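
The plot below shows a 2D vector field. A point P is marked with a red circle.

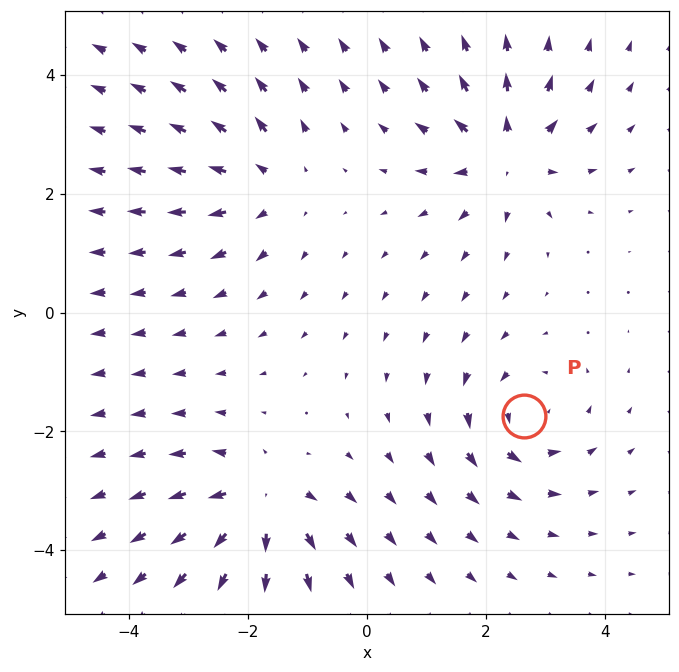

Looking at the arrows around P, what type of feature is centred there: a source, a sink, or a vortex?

vortex

At P (2.6, -1.7) the arrows circulate counterclockwise. Divergence ≈0, curl about +4 — near-zero divergence with nonzero curl is a vortex.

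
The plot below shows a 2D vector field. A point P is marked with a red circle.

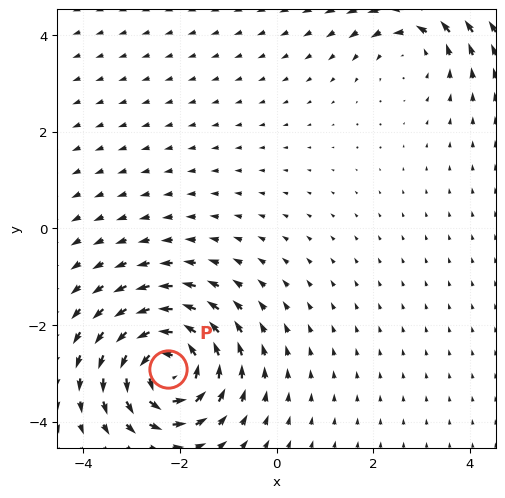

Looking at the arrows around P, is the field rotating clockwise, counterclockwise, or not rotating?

counterclockwise

Near P at (-2.2, -2.9) the arrows circulate counterclockwise. The curl (z-component) there is about +6; positive curl means counterclockwise rotation.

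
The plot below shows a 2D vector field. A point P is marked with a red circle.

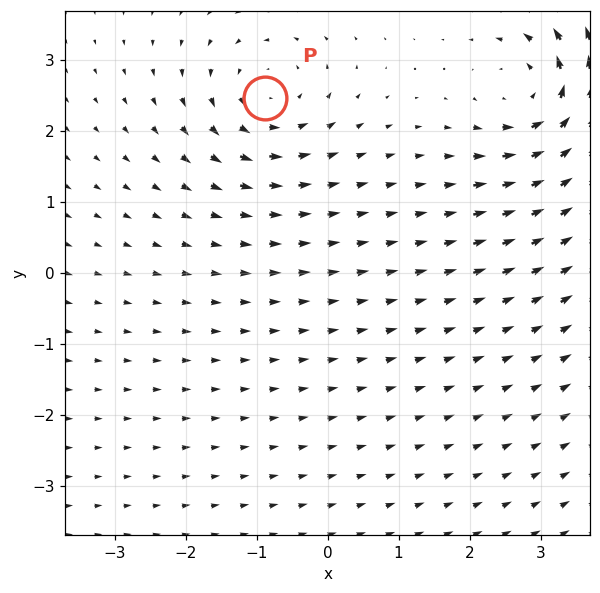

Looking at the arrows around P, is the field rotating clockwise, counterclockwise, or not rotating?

counterclockwise

Near P at (-0.9, 2.5) the arrows circulate counterclockwise. The curl (z-component) there is about +4; positive curl means counterclockwise rotation.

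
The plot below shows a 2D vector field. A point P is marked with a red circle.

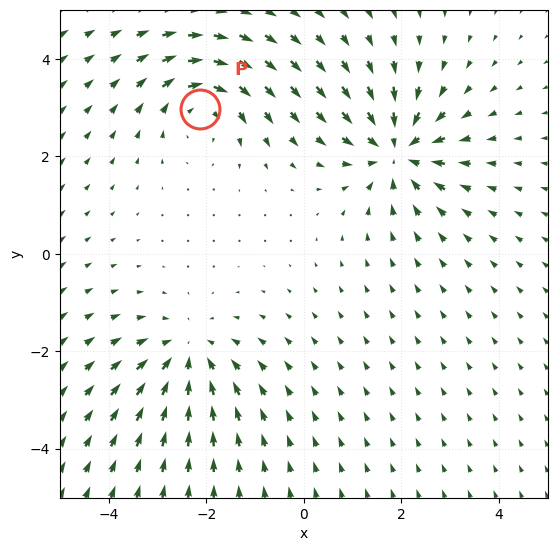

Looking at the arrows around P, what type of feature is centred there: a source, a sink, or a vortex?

vortex

At P (-2.1, 3.0) the arrows circulate clockwise. Divergence ≈0, curl about -3 — near-zero divergence with nonzero curl is a vortex.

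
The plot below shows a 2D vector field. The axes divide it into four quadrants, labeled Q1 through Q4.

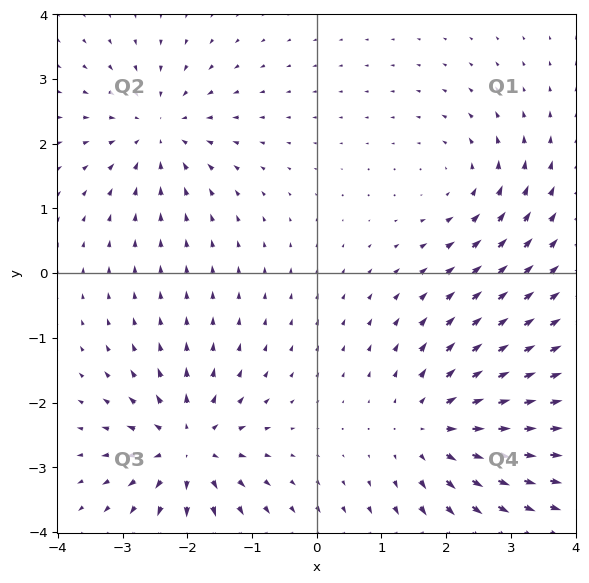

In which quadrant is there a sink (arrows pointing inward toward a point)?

Q2

The sink sits at approximately (-2.5, 2.2), which lies in quadrant Q2. The divergence there is about -4, negative as expected for a sink.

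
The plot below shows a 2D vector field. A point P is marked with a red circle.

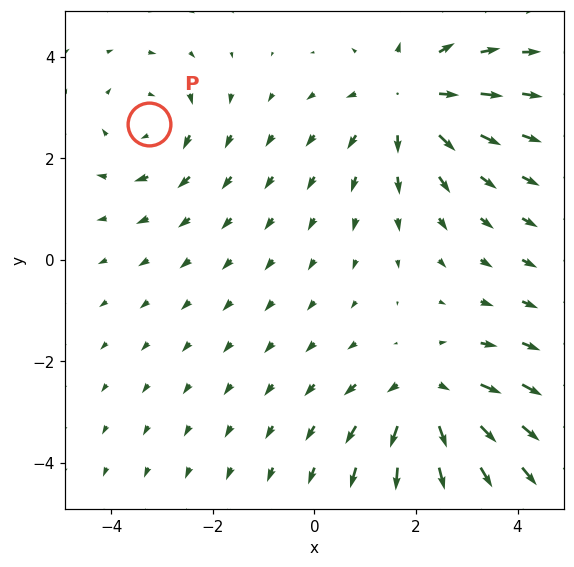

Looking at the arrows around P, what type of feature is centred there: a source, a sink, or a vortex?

At P (-3.3, 2.7) the arrows circulate clockwise. Divergence ≈0, curl about -3 — near-zero divergence with nonzero curl is a vortex.

vortex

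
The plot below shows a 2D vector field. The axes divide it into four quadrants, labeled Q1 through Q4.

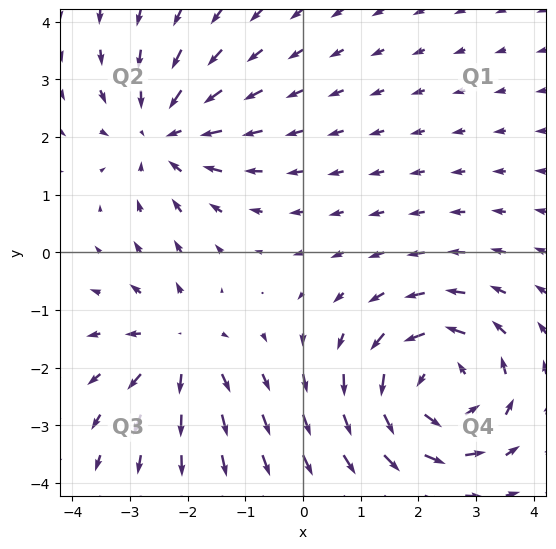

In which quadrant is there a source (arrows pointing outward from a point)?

Q3

The source sits at approximately (-2.1, -1.6), which lies in quadrant Q3. The divergence there is about +3, positive as expected for a source.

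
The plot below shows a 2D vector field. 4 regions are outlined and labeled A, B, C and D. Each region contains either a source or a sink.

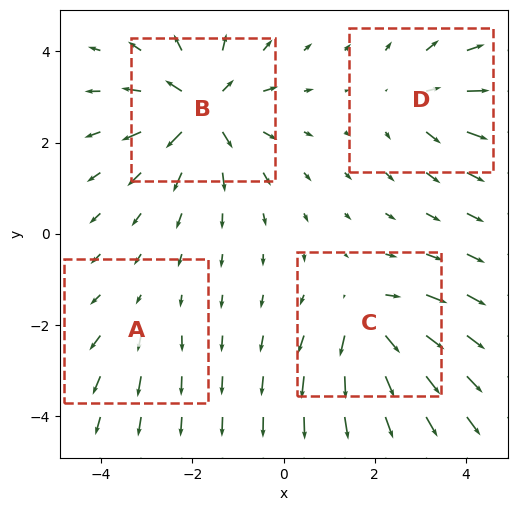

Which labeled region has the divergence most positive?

B

Divergence at each region's feature centre — A: about +2, B: about +8, C: about +6, D: about +4. Region B is most positive.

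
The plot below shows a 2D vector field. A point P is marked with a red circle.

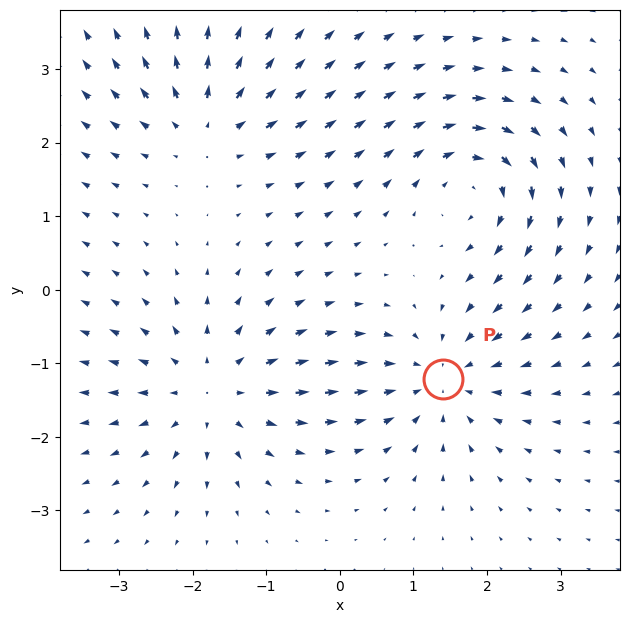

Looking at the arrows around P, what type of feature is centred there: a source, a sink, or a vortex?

At P (1.4, -1.2) the arrows converge inward. Divergence about -4, curl ≈0 — negative divergence with near-zero curl is a sink.

sink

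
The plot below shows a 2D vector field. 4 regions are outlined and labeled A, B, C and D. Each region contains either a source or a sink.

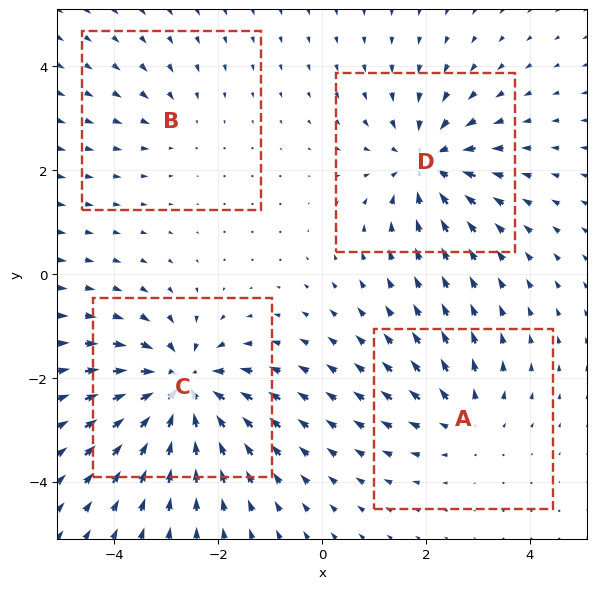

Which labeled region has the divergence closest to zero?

B

Divergence at each region's feature centre — A: about +4, B: about -2, C: about -7, D: about -6. Region B is closest to zero.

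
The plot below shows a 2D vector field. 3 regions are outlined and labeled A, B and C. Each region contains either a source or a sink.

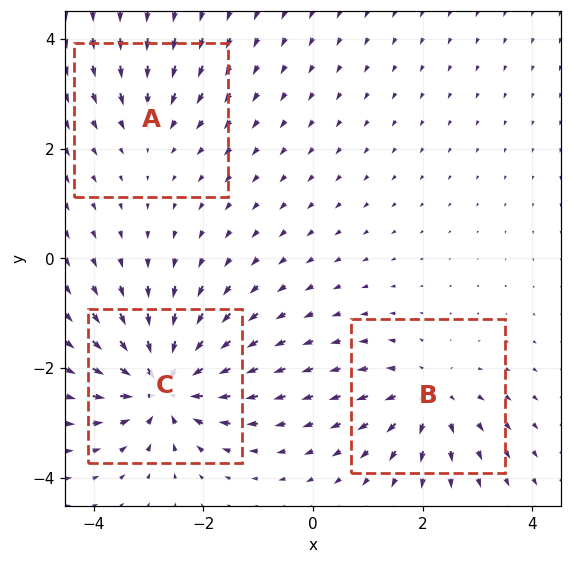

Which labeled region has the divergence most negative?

C

Divergence at each region's feature centre — A: about -2, B: about +4, C: about -6. Region C is most negative.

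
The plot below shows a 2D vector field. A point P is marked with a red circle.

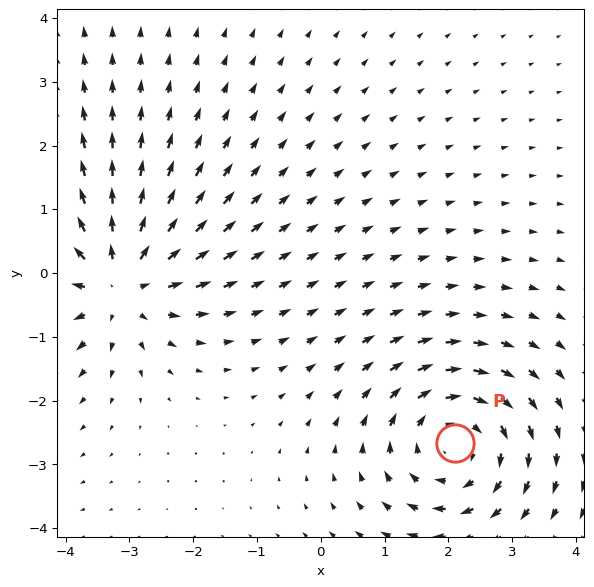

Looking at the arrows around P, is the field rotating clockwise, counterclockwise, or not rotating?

clockwise

Near P at (2.1, -2.7) the arrows circulate clockwise. The curl (z-component) there is about -3; negative curl means clockwise rotation.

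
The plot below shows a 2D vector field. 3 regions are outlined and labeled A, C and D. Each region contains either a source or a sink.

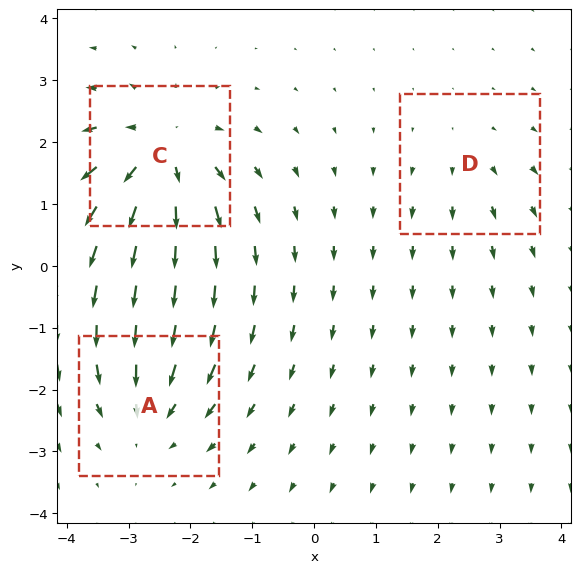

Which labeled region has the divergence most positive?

Divergence at each region's feature centre — A: about -4, C: about +5, D: about +2. Region C is most positive.

C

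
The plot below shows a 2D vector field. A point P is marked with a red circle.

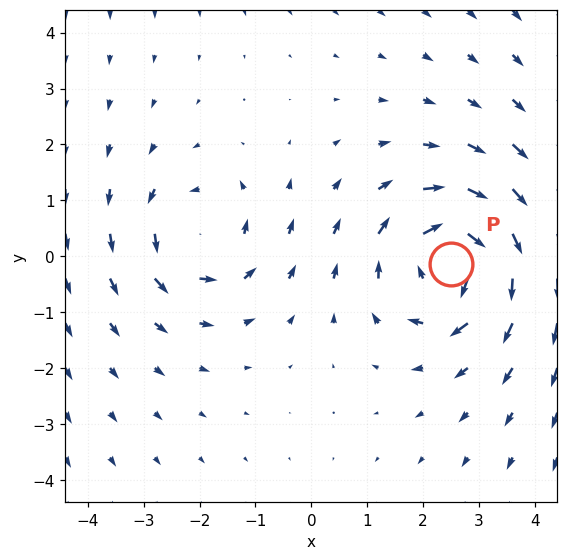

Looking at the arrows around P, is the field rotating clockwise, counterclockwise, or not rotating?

clockwise

Near P at (2.5, -0.1) the arrows circulate clockwise. The curl (z-component) there is about -5; negative curl means clockwise rotation.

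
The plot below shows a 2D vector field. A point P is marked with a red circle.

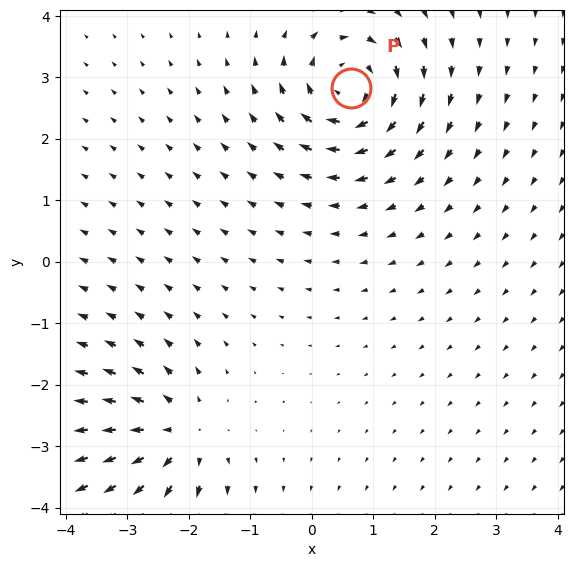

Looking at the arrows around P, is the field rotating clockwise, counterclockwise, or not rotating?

Near P at (0.6, 2.8) the arrows circulate clockwise. The curl (z-component) there is about -5; negative curl means clockwise rotation.

clockwise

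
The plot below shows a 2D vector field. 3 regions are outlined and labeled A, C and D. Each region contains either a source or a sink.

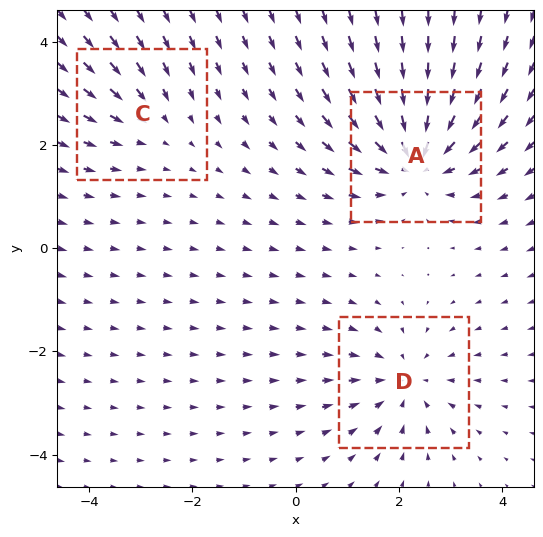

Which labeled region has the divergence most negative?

Divergence at each region's feature centre — A: about -5, C: about -2, D: about -3. Region A is most negative.

A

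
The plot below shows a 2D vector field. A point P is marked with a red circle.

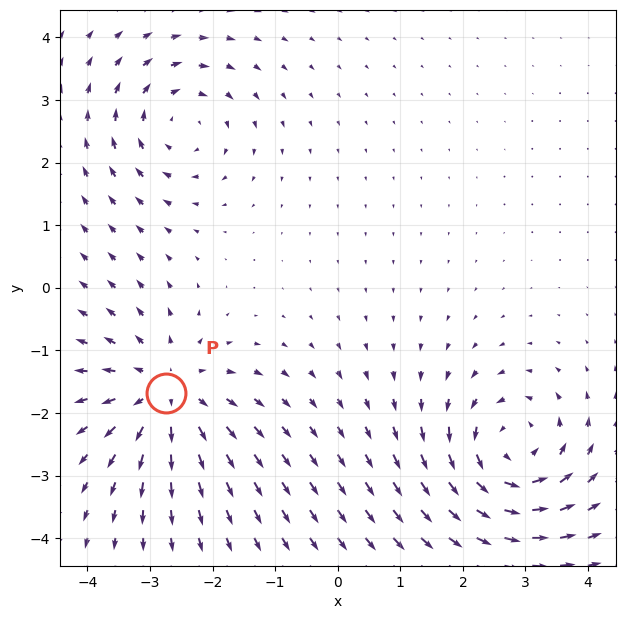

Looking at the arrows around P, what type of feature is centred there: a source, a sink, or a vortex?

source

At P (-2.7, -1.7) the arrows spread outward. Divergence about +5, curl ≈0 — positive divergence with near-zero curl is a source.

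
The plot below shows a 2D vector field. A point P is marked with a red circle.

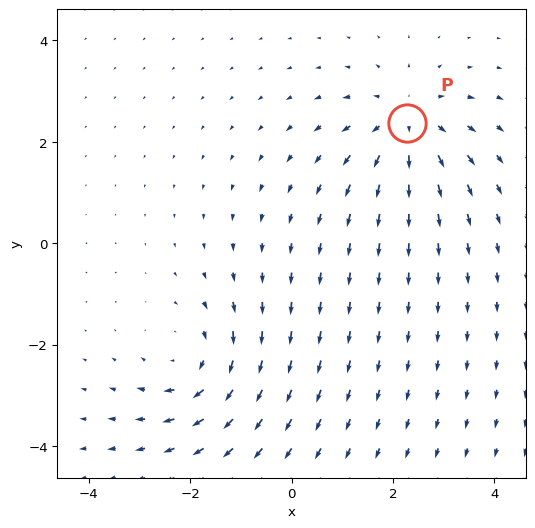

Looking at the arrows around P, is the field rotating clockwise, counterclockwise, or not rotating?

not rotating

Near P at (2.3, 2.4) the arrows show no circulation. The curl there is ≈0.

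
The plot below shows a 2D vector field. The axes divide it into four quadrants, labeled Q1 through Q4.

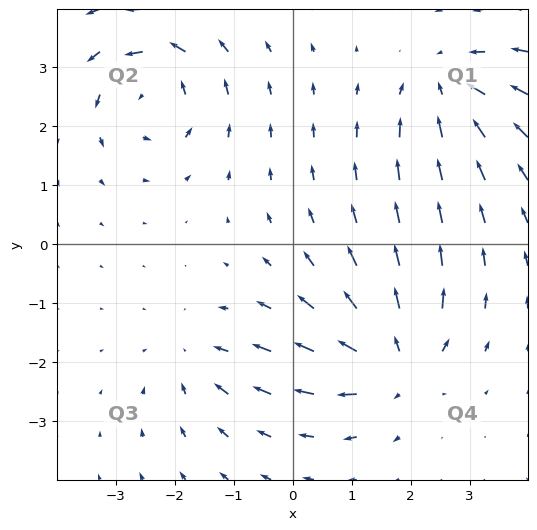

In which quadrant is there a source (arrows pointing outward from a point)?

The source sits at approximately (1.7, -2.0), which lies in quadrant Q4. The divergence there is about +5, positive as expected for a source.

Q4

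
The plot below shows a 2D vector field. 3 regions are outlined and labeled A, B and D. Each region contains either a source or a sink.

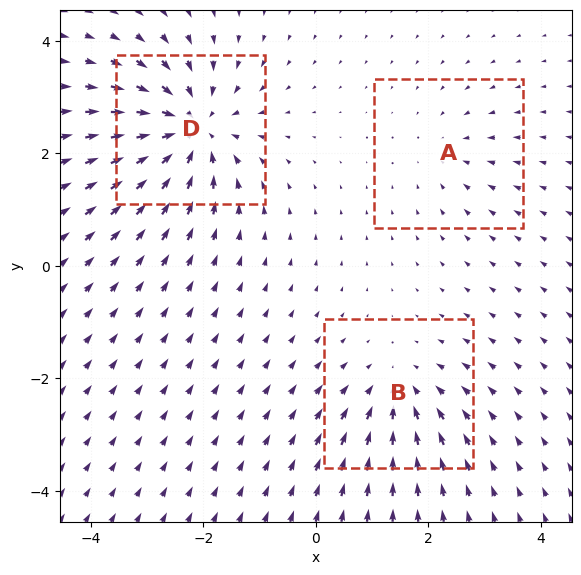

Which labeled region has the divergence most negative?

Divergence at each region's feature centre — A: about -2, B: about -3, D: about -6. Region D is most negative.

D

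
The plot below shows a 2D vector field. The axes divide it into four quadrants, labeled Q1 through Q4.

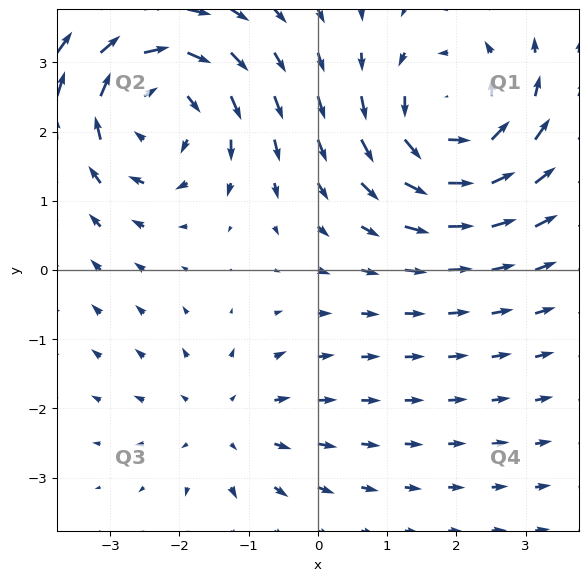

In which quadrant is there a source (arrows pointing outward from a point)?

The source sits at approximately (-1.3, -2.2), which lies in quadrant Q3. The divergence there is about +2, positive as expected for a source.

Q3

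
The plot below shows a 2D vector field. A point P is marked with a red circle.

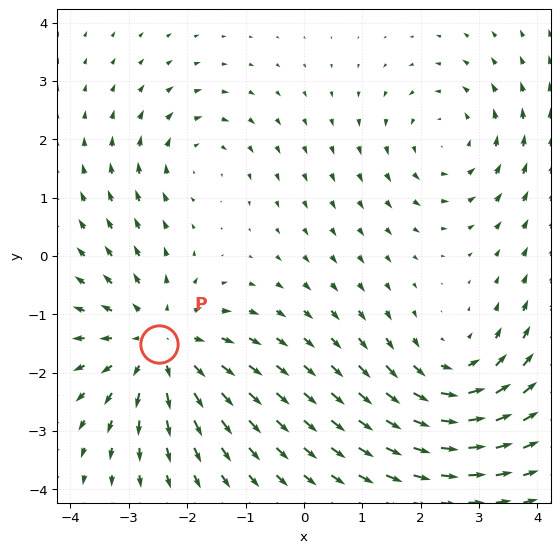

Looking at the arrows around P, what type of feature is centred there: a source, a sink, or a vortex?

At P (-2.5, -1.5) the arrows spread outward. Divergence about +4, curl ≈0 — positive divergence with near-zero curl is a source.

source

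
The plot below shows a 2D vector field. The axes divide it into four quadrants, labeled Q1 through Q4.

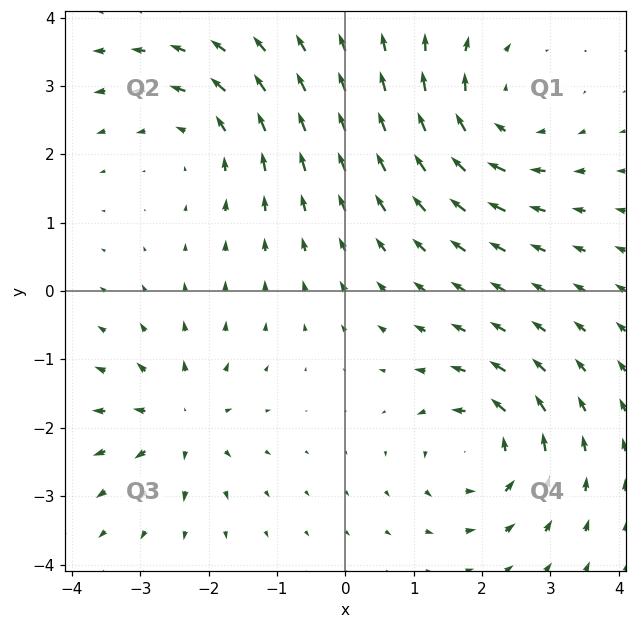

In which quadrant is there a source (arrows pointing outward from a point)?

The source sits at approximately (-2.4, -1.9), which lies in quadrant Q3. The divergence there is about +4, positive as expected for a source.

Q3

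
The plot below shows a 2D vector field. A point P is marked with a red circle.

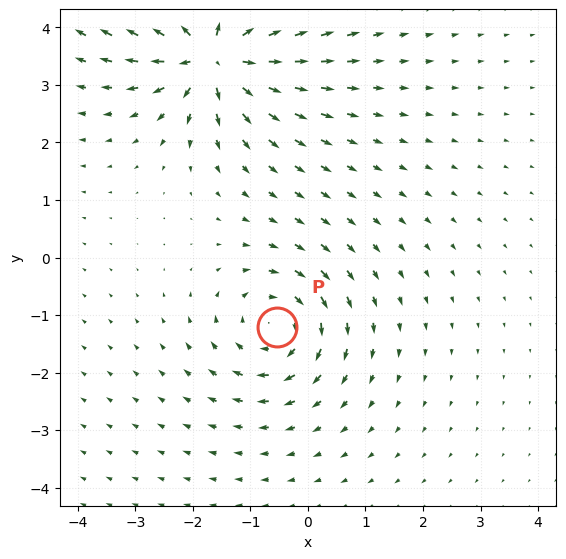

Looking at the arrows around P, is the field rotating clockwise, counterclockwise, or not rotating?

clockwise

Near P at (-0.5, -1.2) the arrows circulate clockwise. The curl (z-component) there is about -4; negative curl means clockwise rotation.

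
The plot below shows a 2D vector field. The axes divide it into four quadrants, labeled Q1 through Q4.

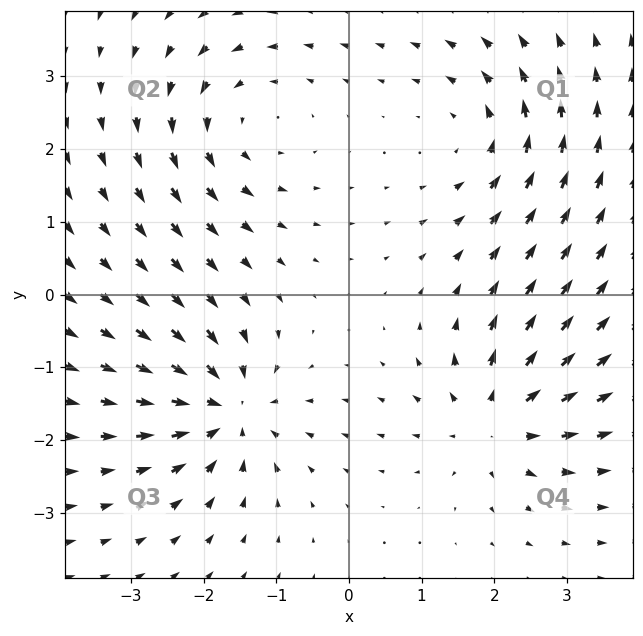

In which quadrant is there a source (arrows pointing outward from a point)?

Q4

The source sits at approximately (2.0, -1.7), which lies in quadrant Q4. The divergence there is about +5, positive as expected for a source.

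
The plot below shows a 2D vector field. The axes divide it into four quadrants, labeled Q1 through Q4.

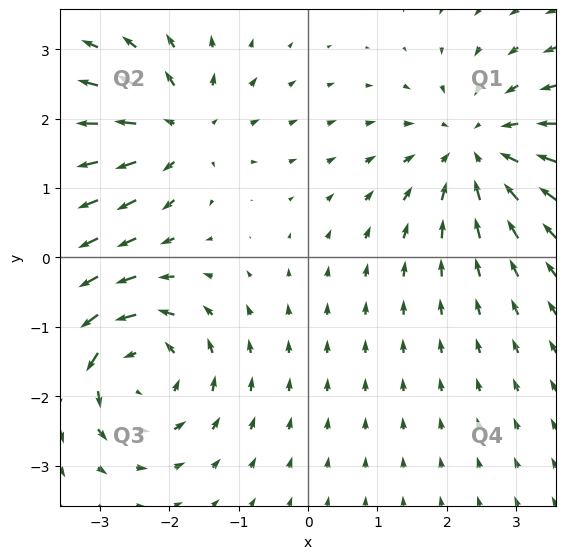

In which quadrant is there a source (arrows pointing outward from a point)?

The source sits at approximately (-1.8, 1.8), which lies in quadrant Q2. The divergence there is about +4, positive as expected for a source.

Q2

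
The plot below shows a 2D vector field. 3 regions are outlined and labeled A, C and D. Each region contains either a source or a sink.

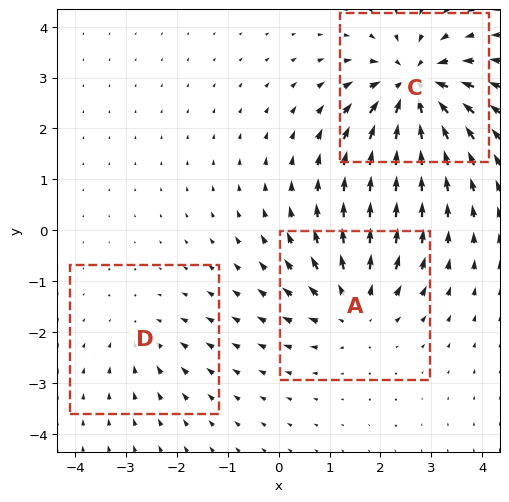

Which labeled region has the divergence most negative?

C

Divergence at each region's feature centre — A: about +4, C: about -6, D: about -2. Region C is most negative.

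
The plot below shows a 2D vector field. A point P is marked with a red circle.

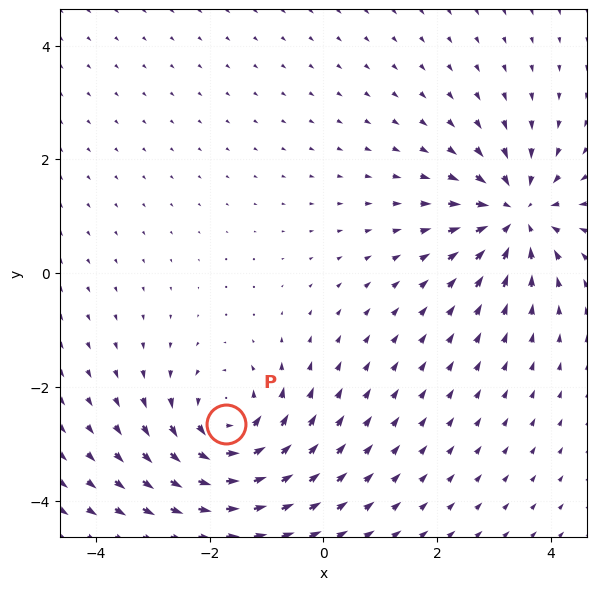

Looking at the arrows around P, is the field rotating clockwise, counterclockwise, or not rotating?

counterclockwise

Near P at (-1.7, -2.7) the arrows circulate counterclockwise. The curl (z-component) there is about +5; positive curl means counterclockwise rotation.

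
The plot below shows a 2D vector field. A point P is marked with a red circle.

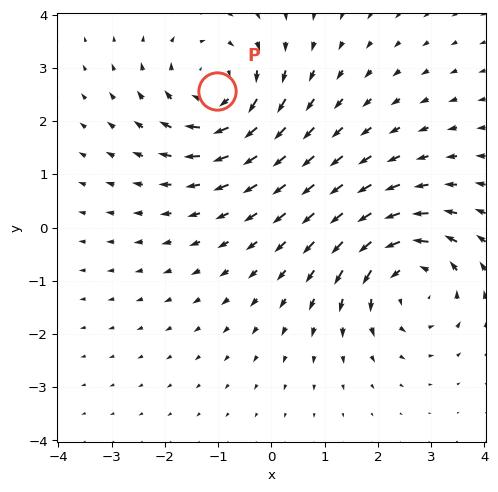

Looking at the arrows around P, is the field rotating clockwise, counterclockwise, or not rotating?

Near P at (-1.0, 2.6) the arrows circulate clockwise. The curl (z-component) there is about -4; negative curl means clockwise rotation.

clockwise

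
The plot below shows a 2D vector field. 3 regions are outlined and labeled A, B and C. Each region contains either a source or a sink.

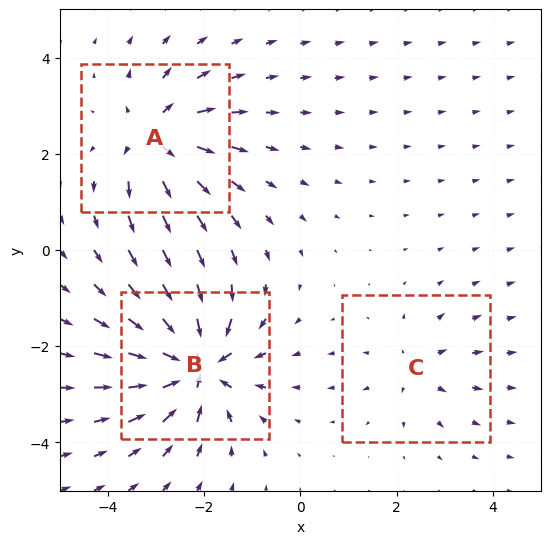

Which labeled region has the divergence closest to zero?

C

Divergence at each region's feature centre — A: about +4, B: about -6, C: about +2. Region C is closest to zero.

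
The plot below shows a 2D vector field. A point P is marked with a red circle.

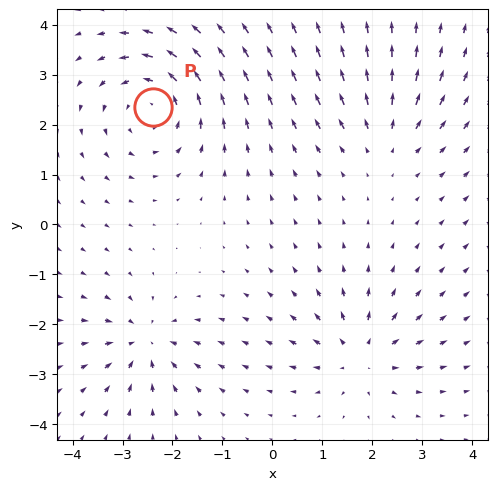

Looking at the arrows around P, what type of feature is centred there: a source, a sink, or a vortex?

At P (-2.4, 2.4) the arrows circulate counterclockwise. Divergence ≈0, curl about +4 — near-zero divergence with nonzero curl is a vortex.

vortex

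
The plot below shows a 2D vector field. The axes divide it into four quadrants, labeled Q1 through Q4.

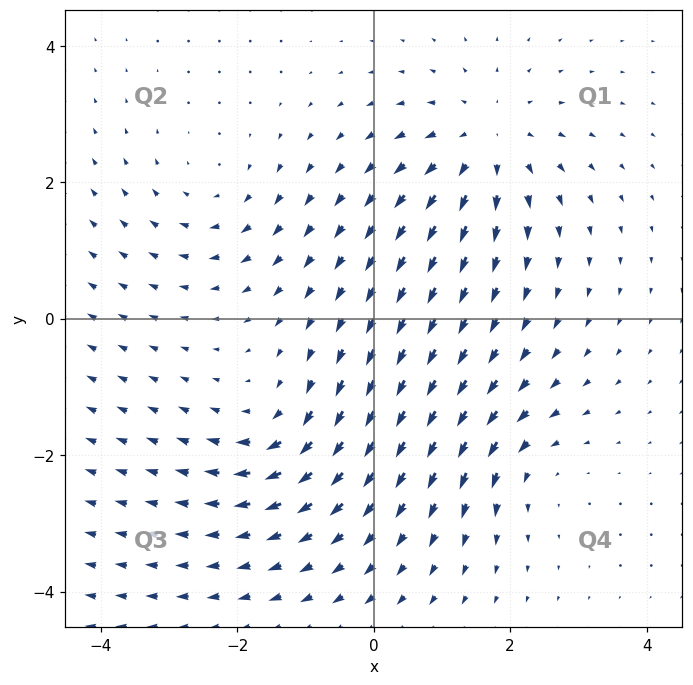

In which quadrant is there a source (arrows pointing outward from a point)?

The source sits at approximately (1.7, 2.6), which lies in quadrant Q1. The divergence there is about +5, positive as expected for a source.

Q1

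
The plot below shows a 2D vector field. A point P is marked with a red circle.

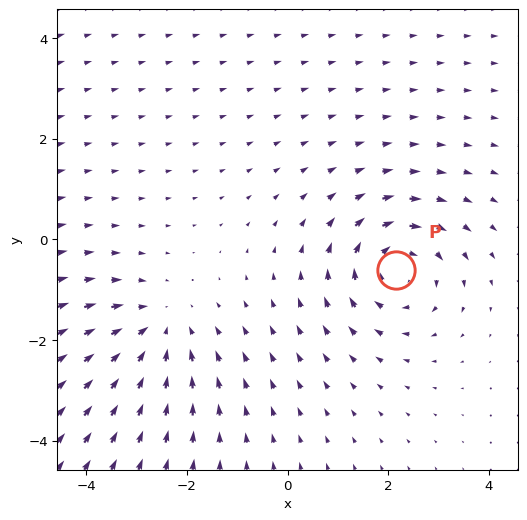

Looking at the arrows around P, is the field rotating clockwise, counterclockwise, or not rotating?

Near P at (2.2, -0.6) the arrows circulate clockwise. The curl (z-component) there is about -4; negative curl means clockwise rotation.

clockwise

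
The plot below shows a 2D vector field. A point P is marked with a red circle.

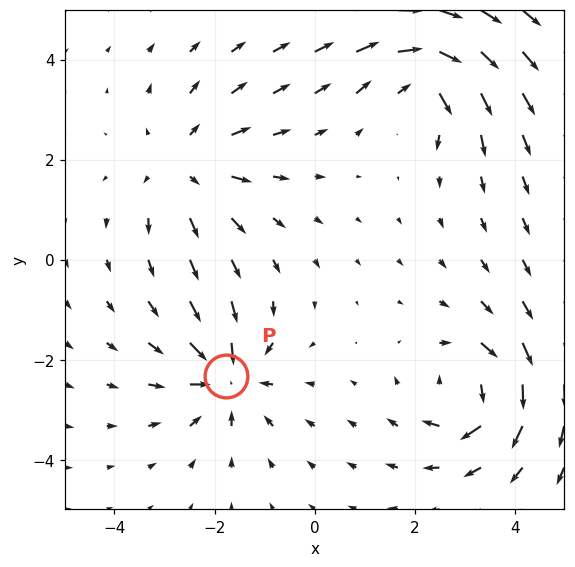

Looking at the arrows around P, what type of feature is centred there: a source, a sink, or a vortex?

sink

At P (-1.8, -2.3) the arrows converge inward. Divergence about -6, curl ≈0 — negative divergence with near-zero curl is a sink.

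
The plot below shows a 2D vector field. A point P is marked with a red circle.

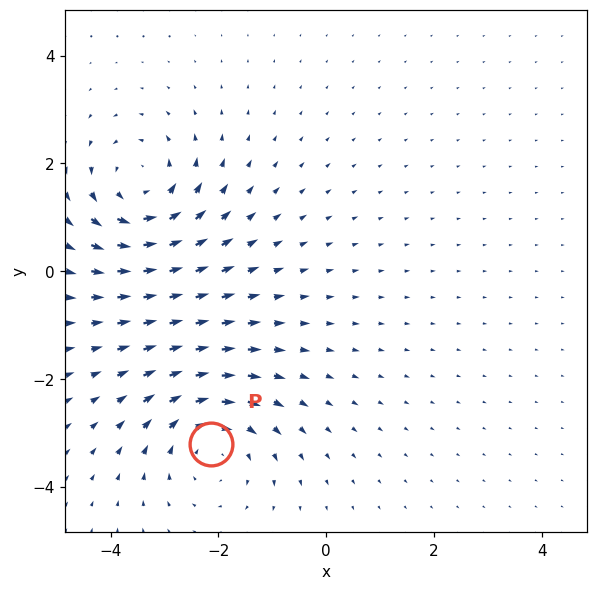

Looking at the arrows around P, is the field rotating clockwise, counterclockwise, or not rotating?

Near P at (-2.1, -3.2) the arrows circulate clockwise. The curl (z-component) there is about -4; negative curl means clockwise rotation.

clockwise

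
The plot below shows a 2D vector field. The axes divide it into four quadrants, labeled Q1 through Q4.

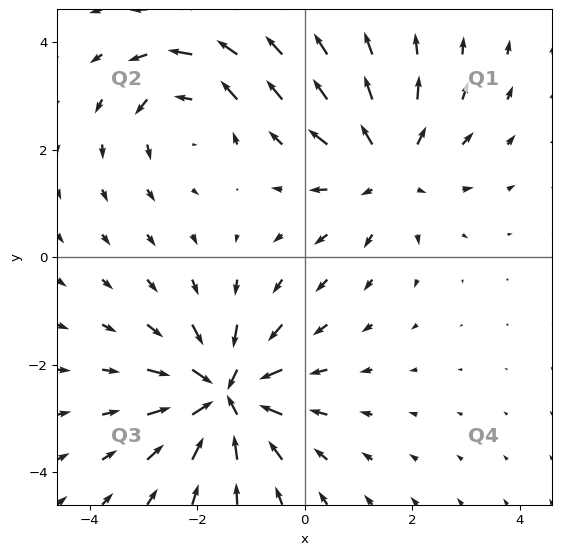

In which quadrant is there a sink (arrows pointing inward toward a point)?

Q3

The sink sits at approximately (-1.5, -2.6), which lies in quadrant Q3. The divergence there is about -5, negative as expected for a sink.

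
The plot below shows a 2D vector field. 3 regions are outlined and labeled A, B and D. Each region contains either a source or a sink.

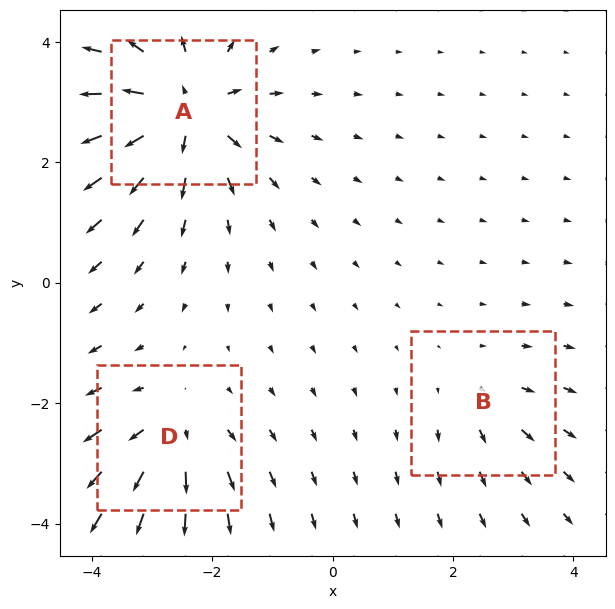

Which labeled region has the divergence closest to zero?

B

Divergence at each region's feature centre — A: about +6, B: about +2, D: about +4. Region B is closest to zero.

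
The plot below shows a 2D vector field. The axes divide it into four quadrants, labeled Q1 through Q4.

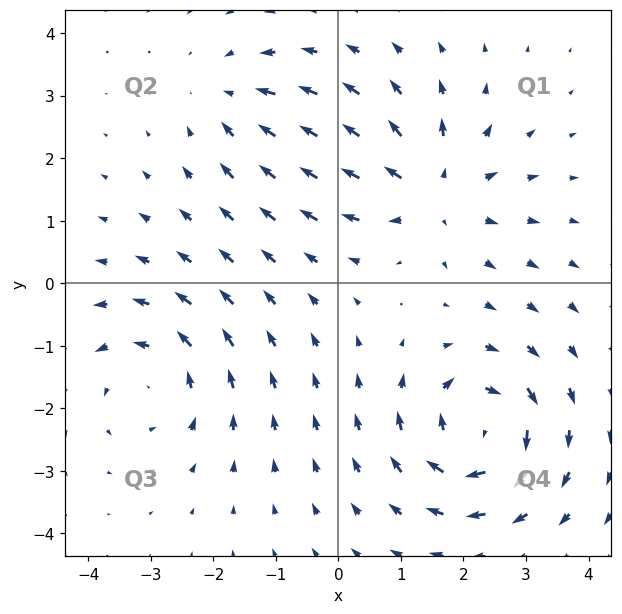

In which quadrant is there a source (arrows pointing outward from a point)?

Q1

The source sits at approximately (1.5, 1.5), which lies in quadrant Q1. The divergence there is about +4, positive as expected for a source.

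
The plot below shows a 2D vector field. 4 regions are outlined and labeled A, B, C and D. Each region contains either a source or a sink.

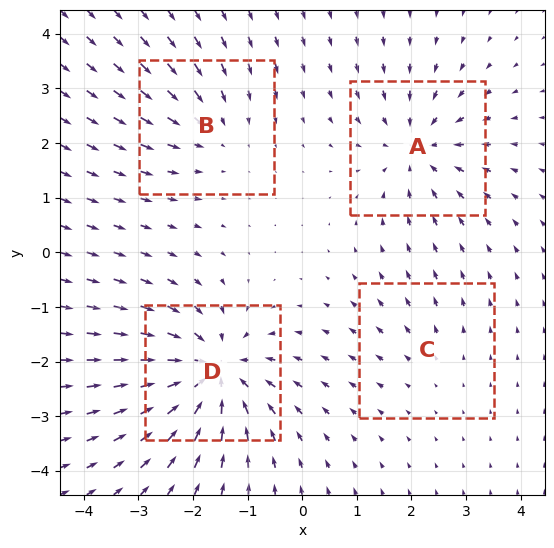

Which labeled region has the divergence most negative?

Divergence at each region's feature centre — A: about -5, B: about -4, C: about +2, D: about -8. Region D is most negative.

D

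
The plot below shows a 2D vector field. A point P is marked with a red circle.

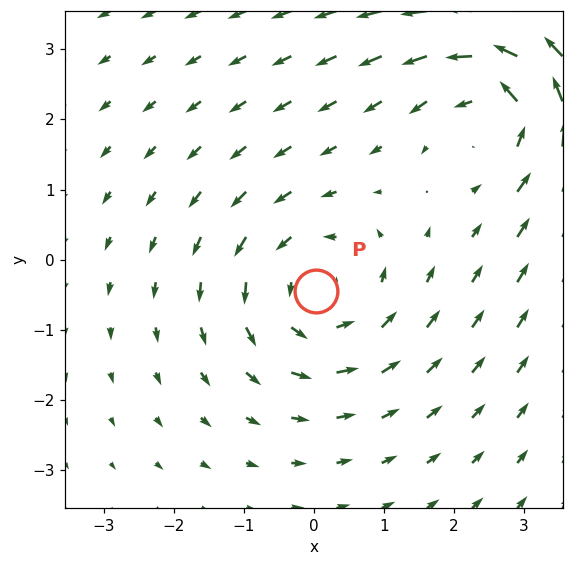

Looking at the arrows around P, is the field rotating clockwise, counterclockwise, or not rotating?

counterclockwise

Near P at (0.0, -0.4) the arrows circulate counterclockwise. The curl (z-component) there is about +3; positive curl means counterclockwise rotation.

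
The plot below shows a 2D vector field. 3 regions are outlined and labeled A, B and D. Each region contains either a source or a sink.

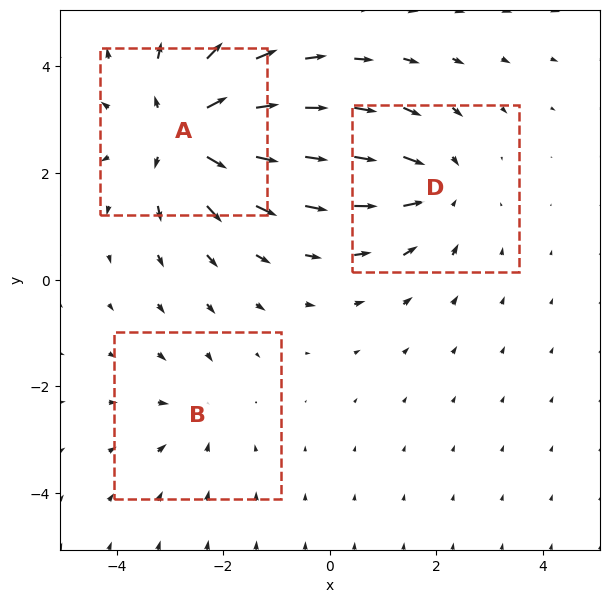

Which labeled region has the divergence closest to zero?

Divergence at each region's feature centre — A: about +4, B: about -2, D: about -3. Region B is closest to zero.

B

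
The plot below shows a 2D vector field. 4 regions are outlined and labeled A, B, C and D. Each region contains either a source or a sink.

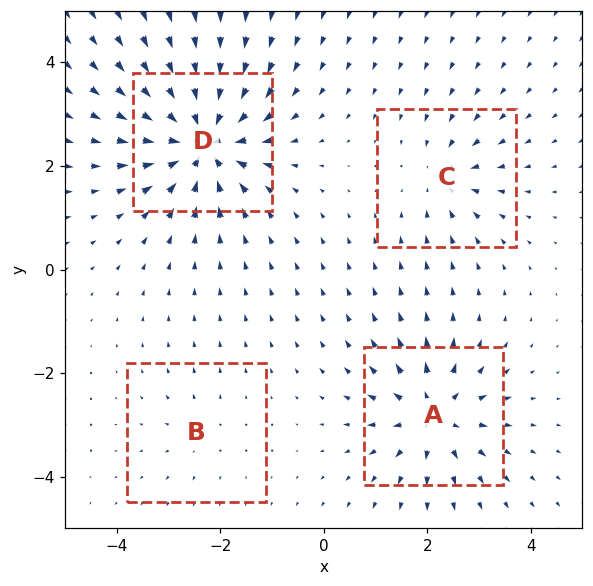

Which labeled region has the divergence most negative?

D

Divergence at each region's feature centre — A: about +6, B: about +2, C: about -4, D: about -9. Region D is most negative.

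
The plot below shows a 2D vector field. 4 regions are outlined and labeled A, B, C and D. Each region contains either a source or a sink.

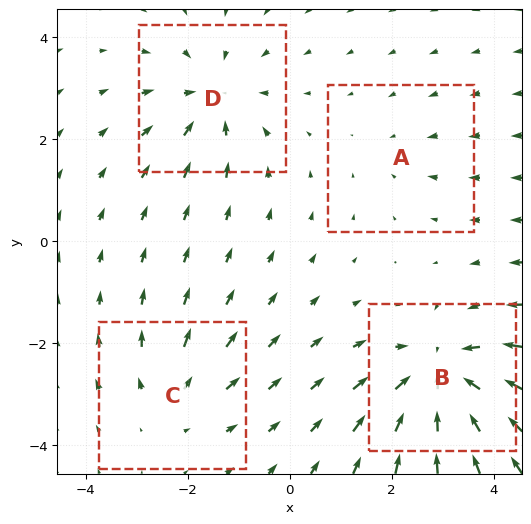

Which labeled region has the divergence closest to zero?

Divergence at each region's feature centre — A: about -2, B: about -7, C: about +3, D: about -5. Region A is closest to zero.

A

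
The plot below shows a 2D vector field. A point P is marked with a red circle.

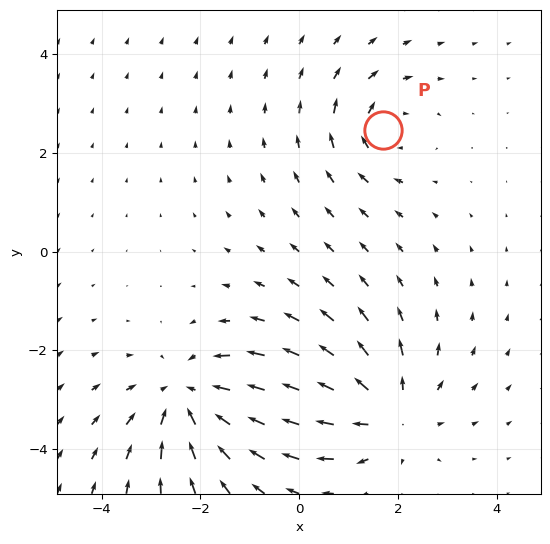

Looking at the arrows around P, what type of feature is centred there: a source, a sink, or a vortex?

At P (1.7, 2.5) the arrows circulate clockwise. Divergence ≈0, curl about -4 — near-zero divergence with nonzero curl is a vortex.

vortex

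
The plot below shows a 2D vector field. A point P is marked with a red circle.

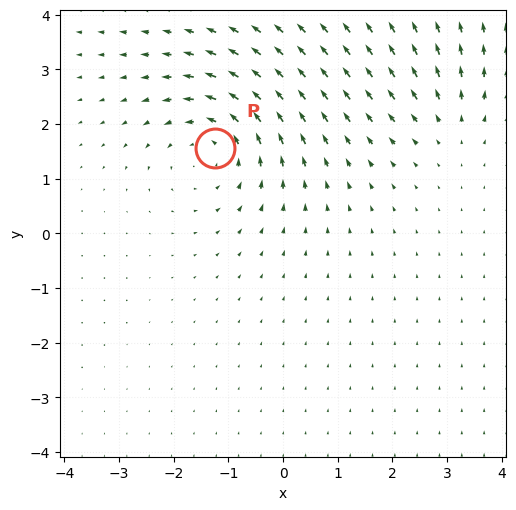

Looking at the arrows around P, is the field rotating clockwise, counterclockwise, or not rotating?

counterclockwise

Near P at (-1.2, 1.6) the arrows circulate counterclockwise. The curl (z-component) there is about +4; positive curl means counterclockwise rotation.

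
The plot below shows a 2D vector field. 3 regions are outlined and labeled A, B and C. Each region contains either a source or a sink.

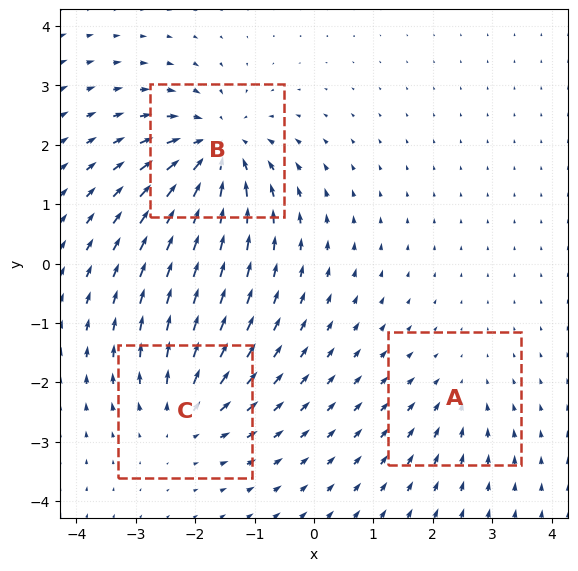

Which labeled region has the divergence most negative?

B

Divergence at each region's feature centre — A: about -2, B: about -5, C: about +3. Region B is most negative.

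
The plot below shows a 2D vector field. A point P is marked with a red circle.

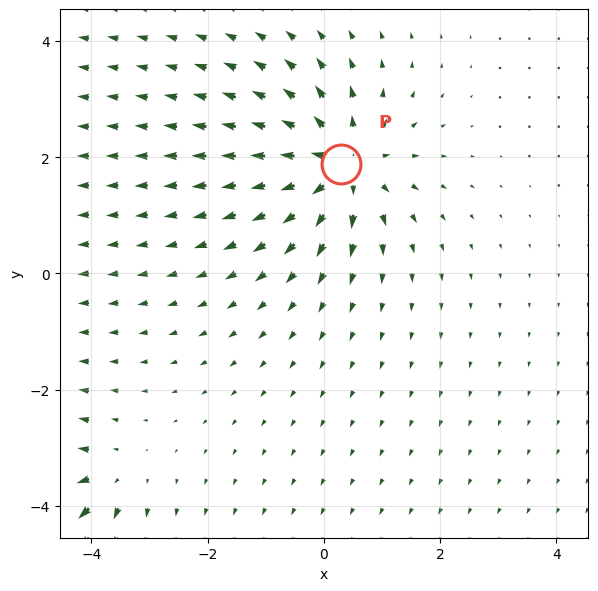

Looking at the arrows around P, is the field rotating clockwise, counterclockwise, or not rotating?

Near P at (0.3, 1.9) the arrows show no circulation. The curl there is ≈0.

not rotating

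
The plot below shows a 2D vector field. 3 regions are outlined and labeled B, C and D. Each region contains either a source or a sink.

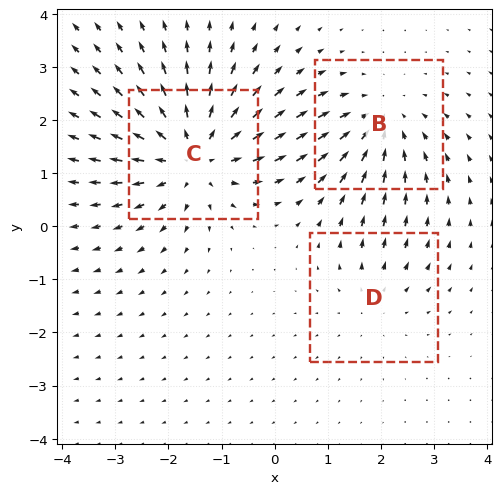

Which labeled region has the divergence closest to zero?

D

Divergence at each region's feature centre — B: about -3, C: about +5, D: about +2. Region D is closest to zero.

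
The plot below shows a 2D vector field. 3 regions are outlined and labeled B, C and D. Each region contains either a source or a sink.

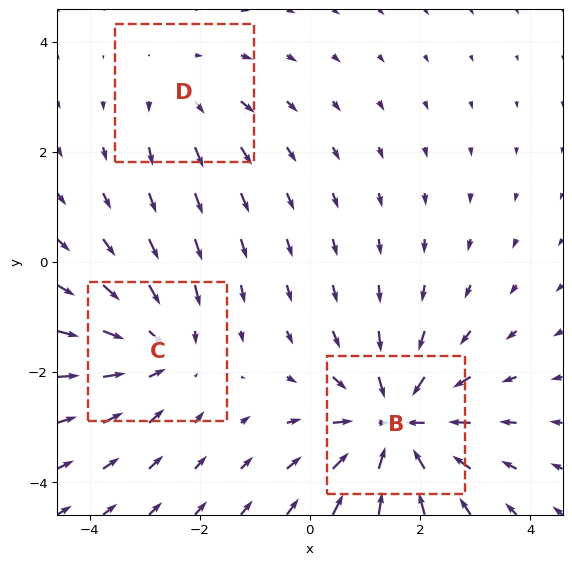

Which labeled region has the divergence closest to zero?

Divergence at each region's feature centre — B: about -4, C: about -3, D: about +2. Region D is closest to zero.

D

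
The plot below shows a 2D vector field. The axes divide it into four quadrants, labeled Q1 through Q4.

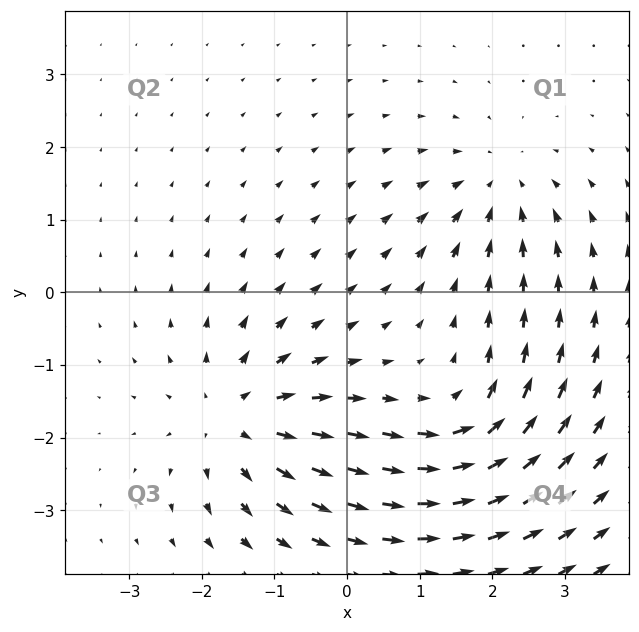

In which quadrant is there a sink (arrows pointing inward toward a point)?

The sink sits at approximately (2.1, 1.4), which lies in quadrant Q1. The divergence there is about -4, negative as expected for a sink.

Q1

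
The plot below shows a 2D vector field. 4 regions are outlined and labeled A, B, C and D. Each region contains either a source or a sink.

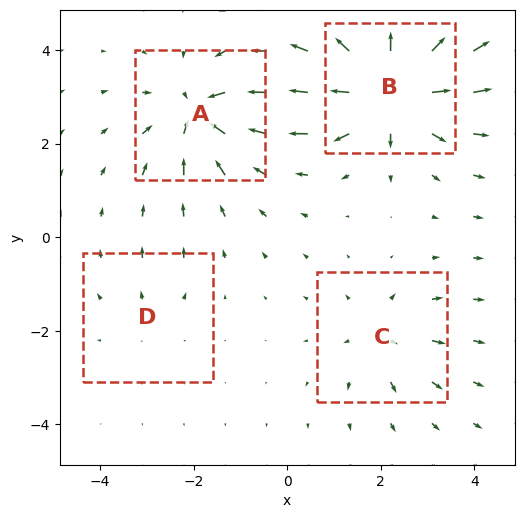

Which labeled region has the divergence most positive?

Divergence at each region's feature centre — A: about -6, B: about +8, C: about +4, D: about +2. Region B is most positive.

B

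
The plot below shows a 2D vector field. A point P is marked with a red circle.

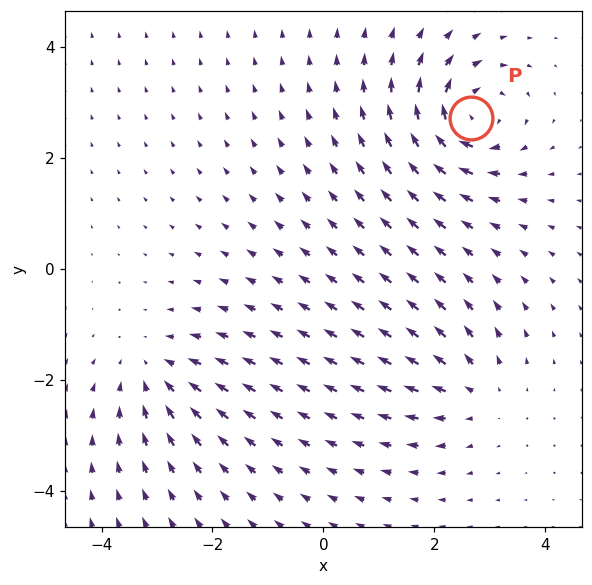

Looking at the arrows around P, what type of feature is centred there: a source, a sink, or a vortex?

vortex

At P (2.7, 2.7) the arrows circulate clockwise. Divergence ≈0, curl about -7 — near-zero divergence with nonzero curl is a vortex.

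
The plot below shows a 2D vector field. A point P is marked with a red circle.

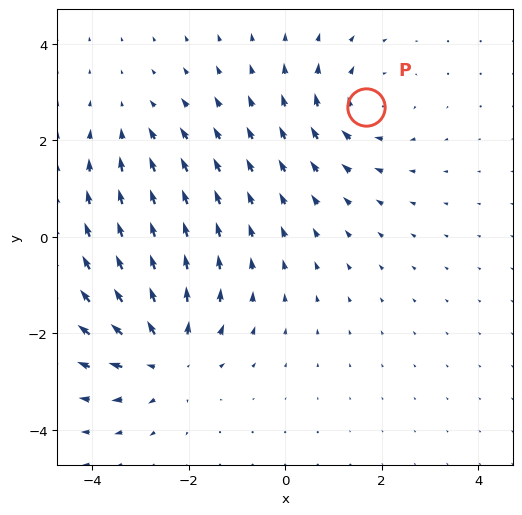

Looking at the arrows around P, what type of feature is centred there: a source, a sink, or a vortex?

At P (1.7, 2.7) the arrows circulate clockwise. Divergence ≈0, curl about -3 — near-zero divergence with nonzero curl is a vortex.

vortex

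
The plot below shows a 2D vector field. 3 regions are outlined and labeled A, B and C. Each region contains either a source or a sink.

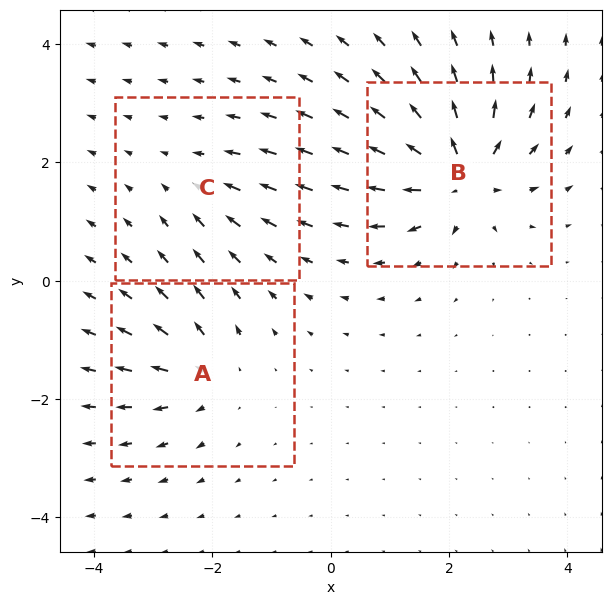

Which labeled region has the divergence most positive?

Divergence at each region's feature centre — A: about +4, B: about +7, C: about -2. Region B is most positive.

B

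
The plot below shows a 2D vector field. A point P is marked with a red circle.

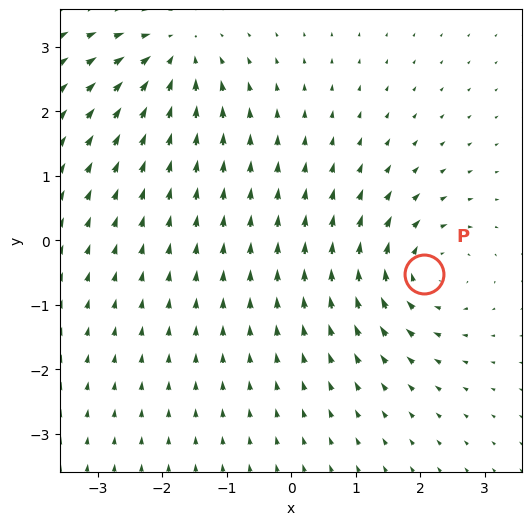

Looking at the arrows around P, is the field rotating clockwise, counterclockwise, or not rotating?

Near P at (2.1, -0.5) the arrows circulate clockwise. The curl (z-component) there is about -4; negative curl means clockwise rotation.

clockwise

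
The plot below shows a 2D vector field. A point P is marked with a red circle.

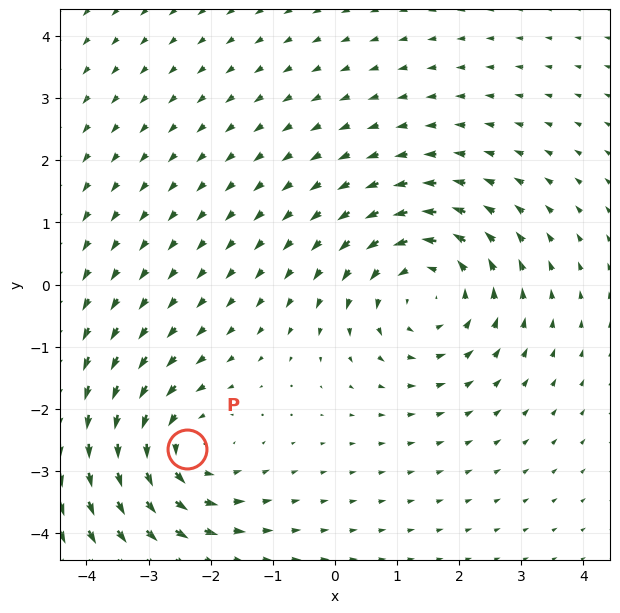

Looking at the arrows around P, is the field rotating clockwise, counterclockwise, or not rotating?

counterclockwise

Near P at (-2.4, -2.6) the arrows circulate counterclockwise. The curl (z-component) there is about +4; positive curl means counterclockwise rotation.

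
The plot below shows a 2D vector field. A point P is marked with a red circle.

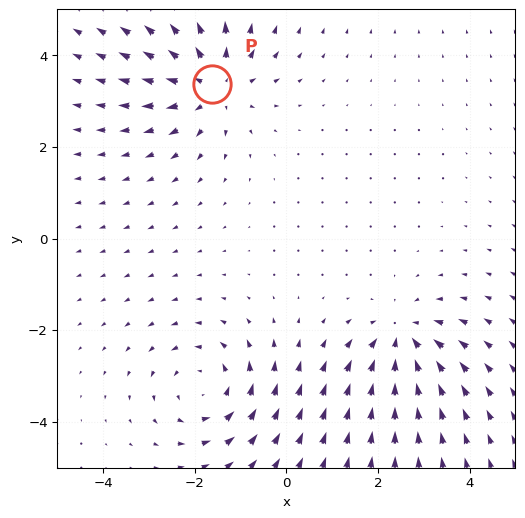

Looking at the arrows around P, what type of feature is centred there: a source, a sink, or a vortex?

At P (-1.6, 3.4) the arrows spread outward. Divergence about +5, curl ≈0 — positive divergence with near-zero curl is a source.

source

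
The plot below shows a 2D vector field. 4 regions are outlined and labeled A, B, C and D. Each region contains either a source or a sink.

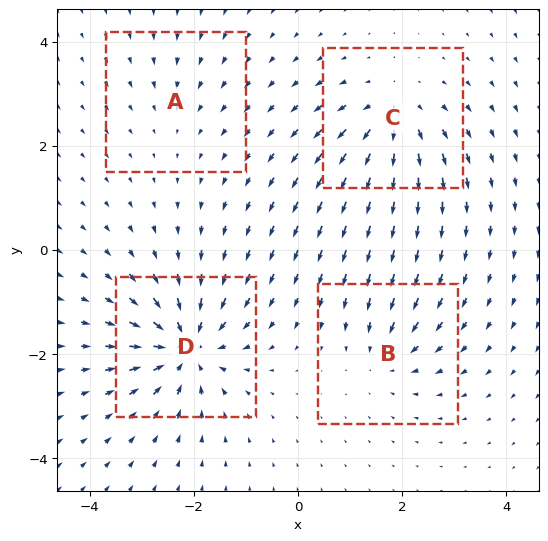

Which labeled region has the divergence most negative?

Divergence at each region's feature centre — A: about -2, B: about -4, C: about +6, D: about -8. Region D is most negative.

D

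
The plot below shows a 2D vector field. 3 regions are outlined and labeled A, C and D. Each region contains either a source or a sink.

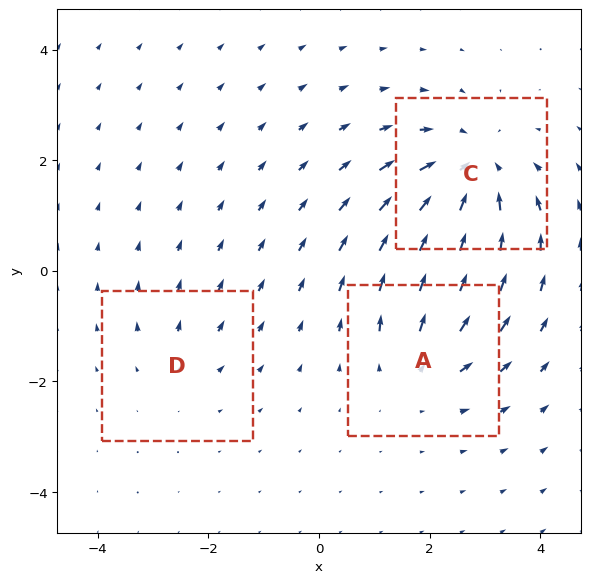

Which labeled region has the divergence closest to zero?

Divergence at each region's feature centre — A: about +3, C: about -4, D: about +2. Region D is closest to zero.

D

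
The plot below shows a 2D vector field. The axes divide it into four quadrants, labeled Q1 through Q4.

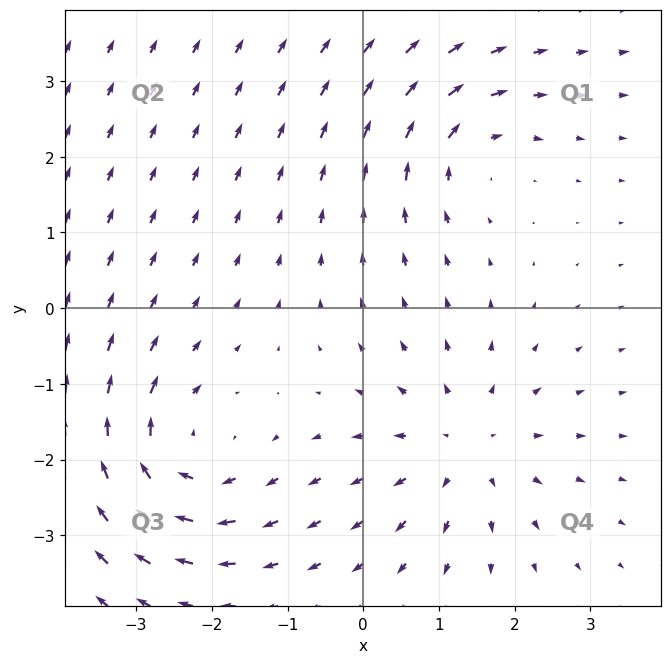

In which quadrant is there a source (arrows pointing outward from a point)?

Q4

The source sits at approximately (1.3, -1.8), which lies in quadrant Q4. The divergence there is about +3, positive as expected for a source.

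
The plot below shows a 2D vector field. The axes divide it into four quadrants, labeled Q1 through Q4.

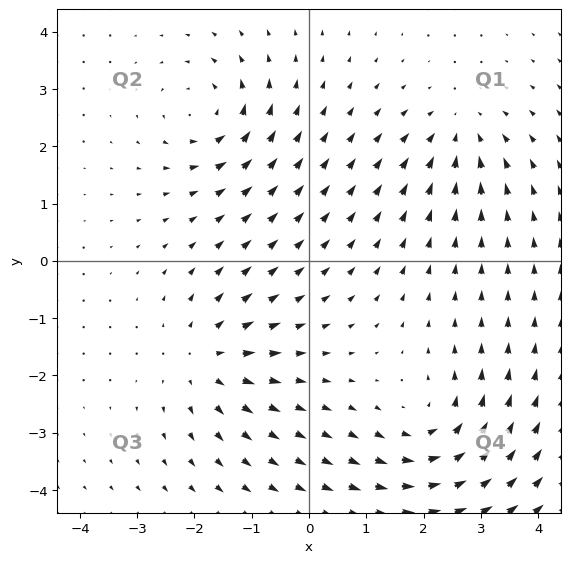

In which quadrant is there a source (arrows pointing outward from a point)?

The source sits at approximately (-1.8, -1.7), which lies in quadrant Q3. The divergence there is about +5, positive as expected for a source.

Q3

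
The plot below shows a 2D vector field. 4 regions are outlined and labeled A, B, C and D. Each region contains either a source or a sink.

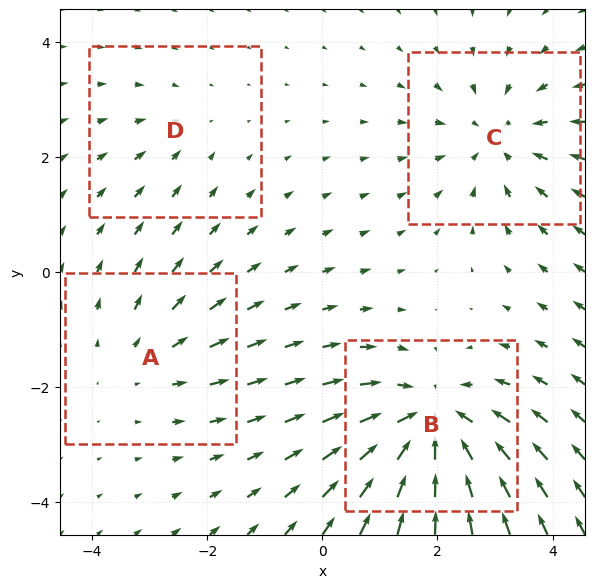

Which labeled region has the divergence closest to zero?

D

Divergence at each region's feature centre — A: about +3, B: about -6, C: about -4, D: about -2. Region D is closest to zero.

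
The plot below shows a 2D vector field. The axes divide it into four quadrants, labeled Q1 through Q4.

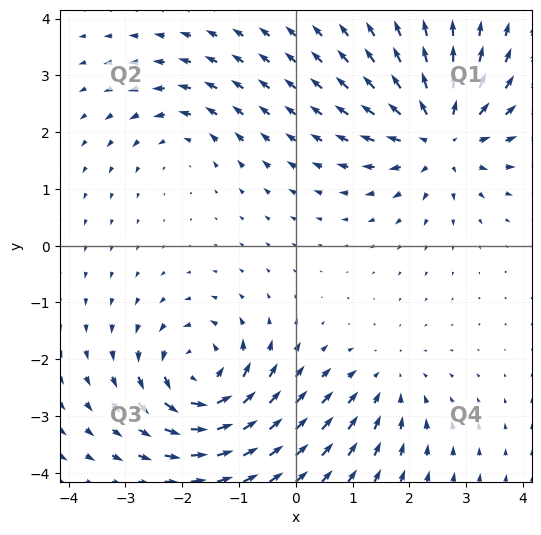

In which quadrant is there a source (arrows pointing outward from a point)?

The source sits at approximately (2.5, 1.9), which lies in quadrant Q1. The divergence there is about +6, positive as expected for a source.

Q1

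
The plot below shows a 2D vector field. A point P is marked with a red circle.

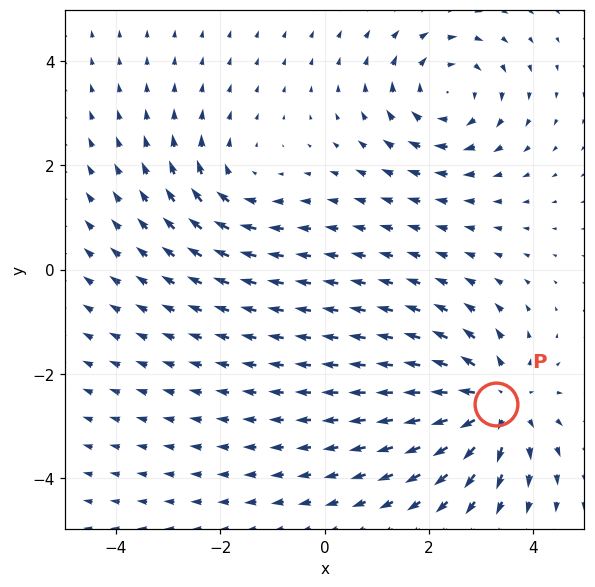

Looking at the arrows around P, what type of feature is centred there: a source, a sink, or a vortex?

At P (3.3, -2.6) the arrows spread outward. Divergence about +5, curl ≈0 — positive divergence with near-zero curl is a source.

source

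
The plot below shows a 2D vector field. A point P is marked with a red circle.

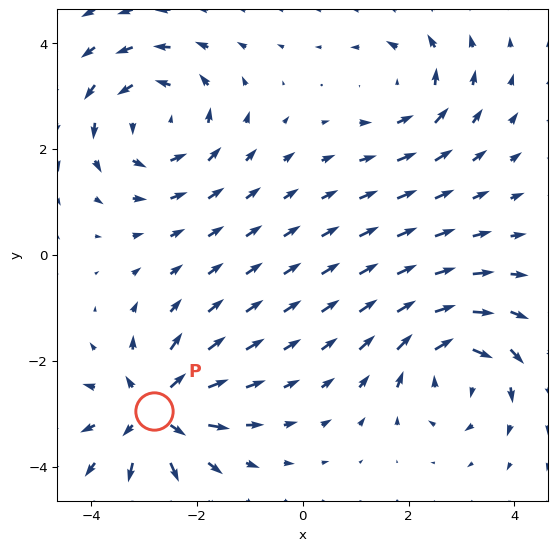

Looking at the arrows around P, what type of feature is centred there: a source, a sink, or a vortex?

source

At P (-2.8, -2.9) the arrows spread outward. Divergence about +6, curl ≈0 — positive divergence with near-zero curl is a source.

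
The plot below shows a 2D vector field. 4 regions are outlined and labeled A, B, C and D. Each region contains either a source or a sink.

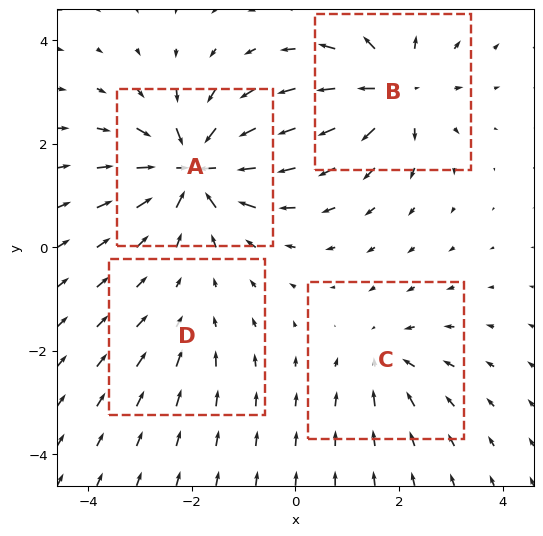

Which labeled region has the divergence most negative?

A

Divergence at each region's feature centre — A: about -8, B: about +6, C: about -4, D: about -2. Region A is most negative.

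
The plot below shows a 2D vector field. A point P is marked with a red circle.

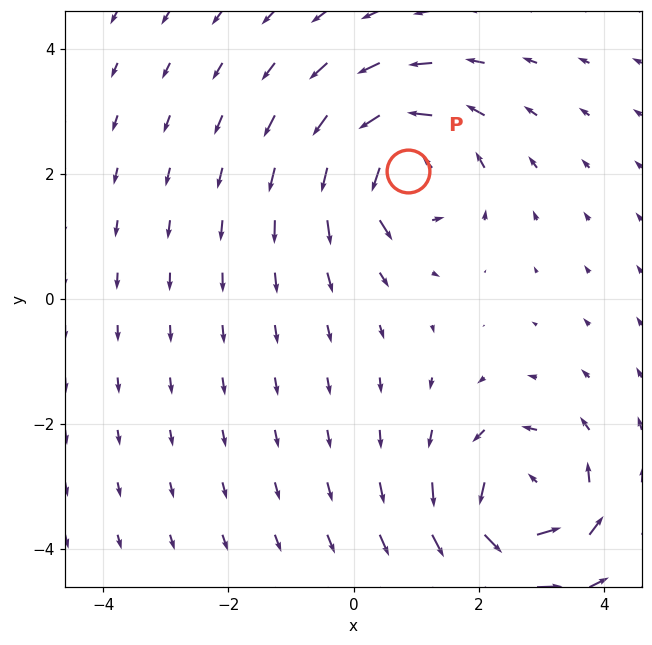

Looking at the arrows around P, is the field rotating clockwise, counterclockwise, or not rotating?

Near P at (0.9, 2.1) the arrows circulate counterclockwise. The curl (z-component) there is about +5; positive curl means counterclockwise rotation.

counterclockwise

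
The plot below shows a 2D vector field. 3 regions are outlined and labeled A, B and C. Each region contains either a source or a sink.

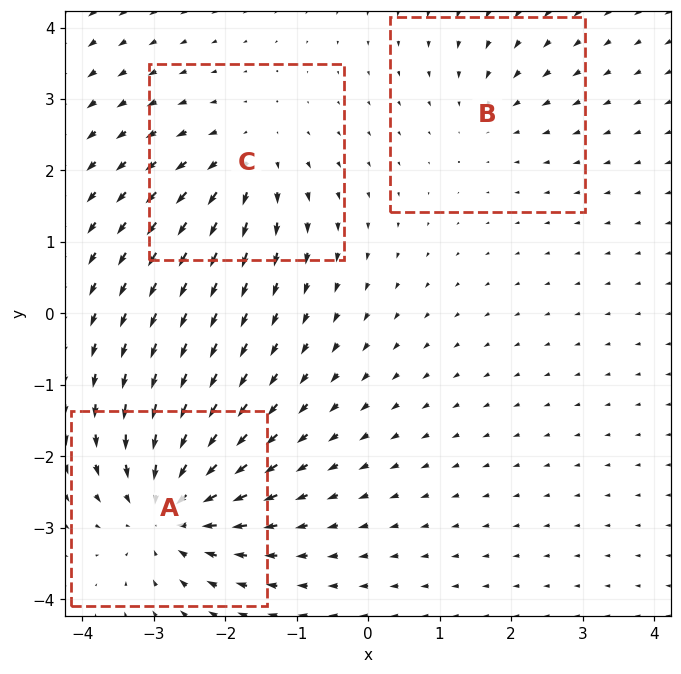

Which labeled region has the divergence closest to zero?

B

Divergence at each region's feature centre — A: about -5, B: about -2, C: about +3. Region B is closest to zero.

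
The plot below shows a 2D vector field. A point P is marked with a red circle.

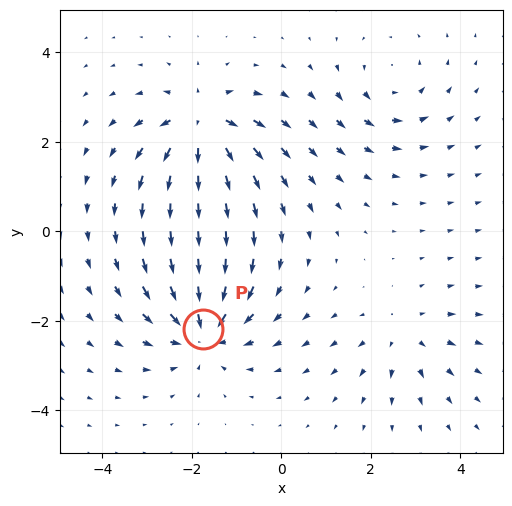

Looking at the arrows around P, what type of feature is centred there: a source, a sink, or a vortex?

sink

At P (-1.7, -2.2) the arrows converge inward. Divergence about -5, curl ≈0 — negative divergence with near-zero curl is a sink.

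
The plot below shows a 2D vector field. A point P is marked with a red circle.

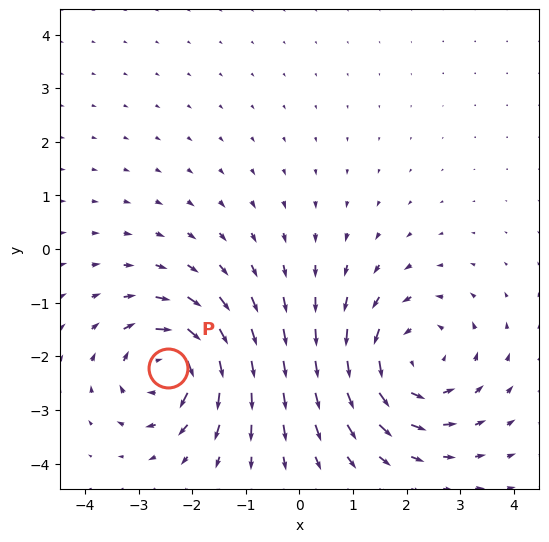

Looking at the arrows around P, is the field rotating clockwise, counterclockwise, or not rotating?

clockwise

Near P at (-2.5, -2.2) the arrows circulate clockwise. The curl (z-component) there is about -6; negative curl means clockwise rotation.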